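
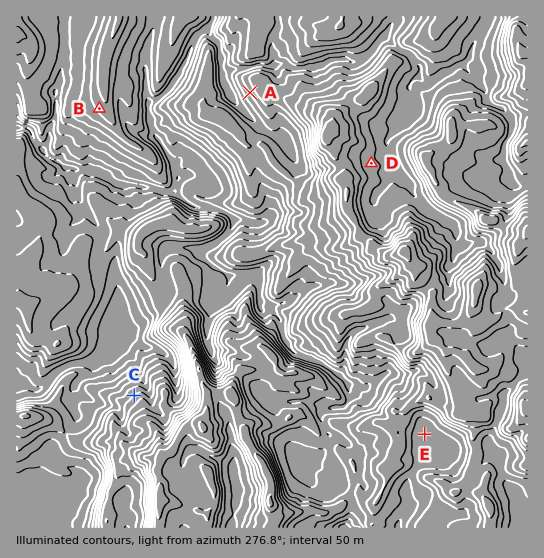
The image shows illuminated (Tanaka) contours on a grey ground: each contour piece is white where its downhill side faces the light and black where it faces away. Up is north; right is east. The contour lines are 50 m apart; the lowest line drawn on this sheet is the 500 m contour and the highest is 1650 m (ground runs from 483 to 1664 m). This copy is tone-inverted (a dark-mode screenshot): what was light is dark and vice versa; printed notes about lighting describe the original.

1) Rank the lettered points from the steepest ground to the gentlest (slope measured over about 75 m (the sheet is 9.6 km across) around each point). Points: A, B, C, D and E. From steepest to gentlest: A C B D E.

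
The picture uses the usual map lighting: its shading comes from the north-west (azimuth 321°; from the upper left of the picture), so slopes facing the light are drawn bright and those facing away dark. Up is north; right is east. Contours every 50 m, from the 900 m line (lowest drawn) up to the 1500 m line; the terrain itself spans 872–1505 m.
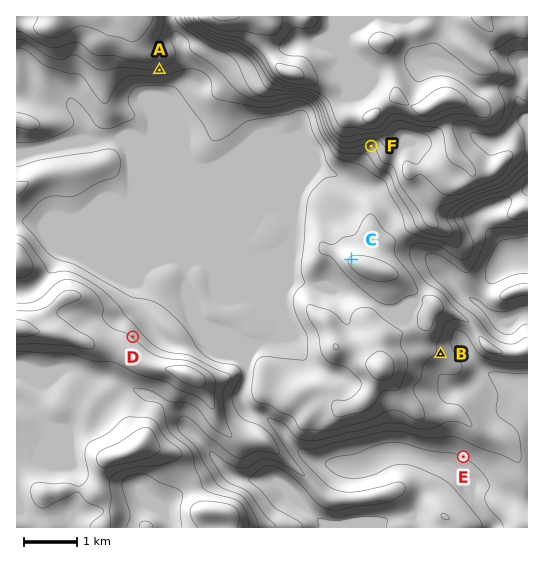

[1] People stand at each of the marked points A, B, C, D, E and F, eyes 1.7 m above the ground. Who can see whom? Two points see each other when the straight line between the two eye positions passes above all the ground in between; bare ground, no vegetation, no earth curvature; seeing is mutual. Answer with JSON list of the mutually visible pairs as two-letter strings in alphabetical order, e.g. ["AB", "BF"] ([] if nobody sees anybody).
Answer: ["AC", "AD", "CD", "CF", "DF"]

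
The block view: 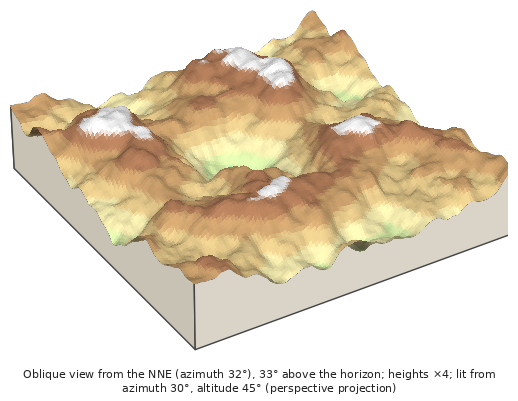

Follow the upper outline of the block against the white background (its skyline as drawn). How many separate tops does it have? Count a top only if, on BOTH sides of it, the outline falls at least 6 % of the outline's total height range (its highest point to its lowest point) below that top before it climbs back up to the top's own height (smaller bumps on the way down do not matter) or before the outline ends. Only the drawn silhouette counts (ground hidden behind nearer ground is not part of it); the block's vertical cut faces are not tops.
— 2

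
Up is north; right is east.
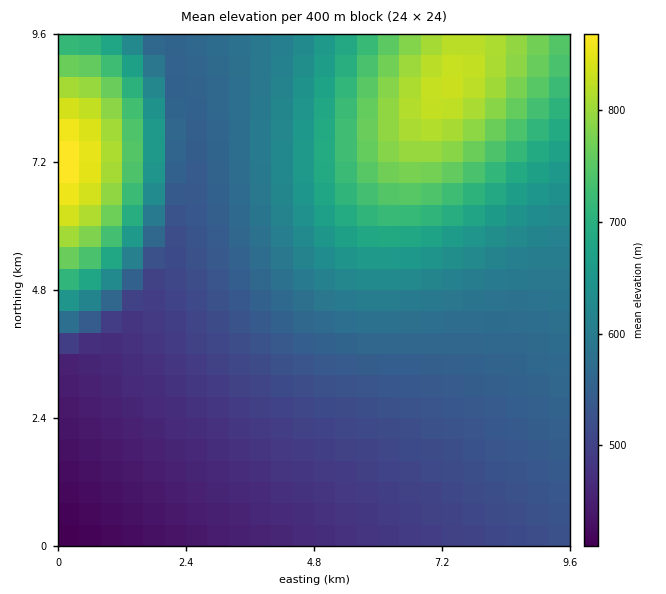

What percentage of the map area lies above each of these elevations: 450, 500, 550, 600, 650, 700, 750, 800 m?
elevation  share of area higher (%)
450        93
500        77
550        56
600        38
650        28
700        21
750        13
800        7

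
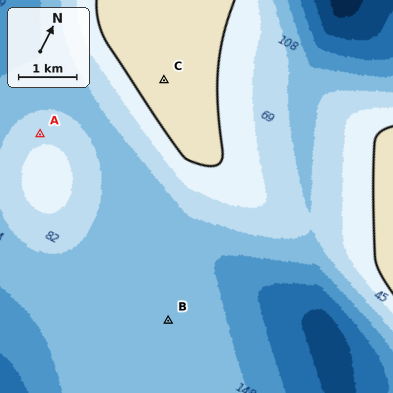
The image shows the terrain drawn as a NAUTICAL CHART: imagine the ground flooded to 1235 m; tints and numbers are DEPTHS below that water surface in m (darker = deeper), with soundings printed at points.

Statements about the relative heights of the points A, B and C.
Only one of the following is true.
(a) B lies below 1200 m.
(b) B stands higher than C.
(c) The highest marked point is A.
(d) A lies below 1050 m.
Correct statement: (a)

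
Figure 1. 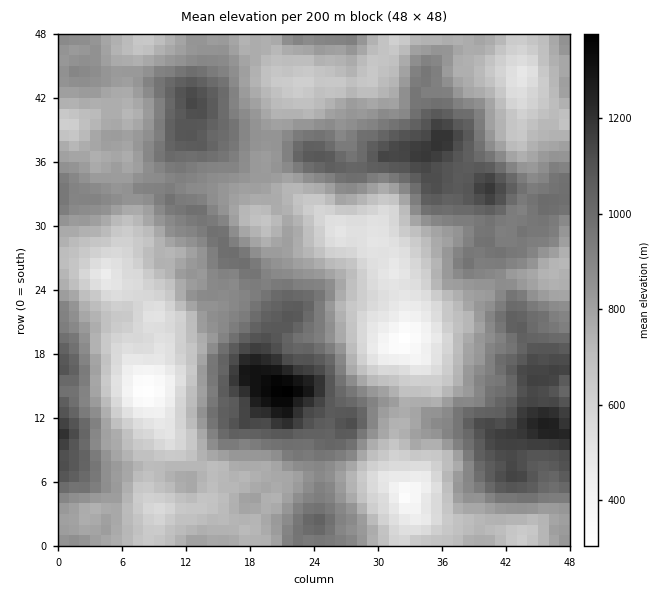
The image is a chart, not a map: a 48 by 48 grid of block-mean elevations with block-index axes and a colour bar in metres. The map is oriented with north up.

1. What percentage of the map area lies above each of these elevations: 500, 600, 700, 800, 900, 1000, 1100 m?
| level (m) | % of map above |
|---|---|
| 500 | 96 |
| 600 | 88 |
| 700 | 75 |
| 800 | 54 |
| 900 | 35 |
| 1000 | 19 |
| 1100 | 8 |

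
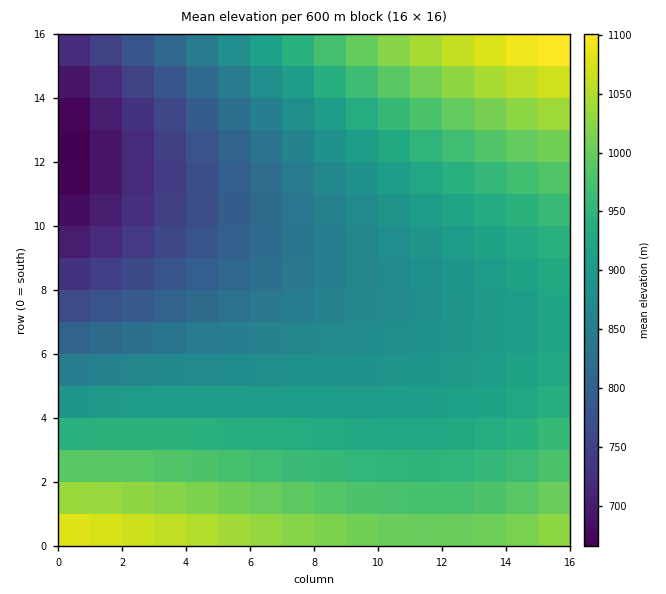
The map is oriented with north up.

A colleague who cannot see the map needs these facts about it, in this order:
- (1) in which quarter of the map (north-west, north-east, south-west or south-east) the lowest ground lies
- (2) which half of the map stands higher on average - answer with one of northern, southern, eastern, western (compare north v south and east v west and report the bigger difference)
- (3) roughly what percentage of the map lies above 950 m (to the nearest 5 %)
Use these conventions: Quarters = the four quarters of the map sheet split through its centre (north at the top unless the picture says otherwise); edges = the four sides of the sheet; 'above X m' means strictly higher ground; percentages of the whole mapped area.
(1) The lowest ground is in the north-west quarter.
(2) On average the eastern half of the map is the higher ground.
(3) Ground above 950 m makes up about 30 % of the sheet.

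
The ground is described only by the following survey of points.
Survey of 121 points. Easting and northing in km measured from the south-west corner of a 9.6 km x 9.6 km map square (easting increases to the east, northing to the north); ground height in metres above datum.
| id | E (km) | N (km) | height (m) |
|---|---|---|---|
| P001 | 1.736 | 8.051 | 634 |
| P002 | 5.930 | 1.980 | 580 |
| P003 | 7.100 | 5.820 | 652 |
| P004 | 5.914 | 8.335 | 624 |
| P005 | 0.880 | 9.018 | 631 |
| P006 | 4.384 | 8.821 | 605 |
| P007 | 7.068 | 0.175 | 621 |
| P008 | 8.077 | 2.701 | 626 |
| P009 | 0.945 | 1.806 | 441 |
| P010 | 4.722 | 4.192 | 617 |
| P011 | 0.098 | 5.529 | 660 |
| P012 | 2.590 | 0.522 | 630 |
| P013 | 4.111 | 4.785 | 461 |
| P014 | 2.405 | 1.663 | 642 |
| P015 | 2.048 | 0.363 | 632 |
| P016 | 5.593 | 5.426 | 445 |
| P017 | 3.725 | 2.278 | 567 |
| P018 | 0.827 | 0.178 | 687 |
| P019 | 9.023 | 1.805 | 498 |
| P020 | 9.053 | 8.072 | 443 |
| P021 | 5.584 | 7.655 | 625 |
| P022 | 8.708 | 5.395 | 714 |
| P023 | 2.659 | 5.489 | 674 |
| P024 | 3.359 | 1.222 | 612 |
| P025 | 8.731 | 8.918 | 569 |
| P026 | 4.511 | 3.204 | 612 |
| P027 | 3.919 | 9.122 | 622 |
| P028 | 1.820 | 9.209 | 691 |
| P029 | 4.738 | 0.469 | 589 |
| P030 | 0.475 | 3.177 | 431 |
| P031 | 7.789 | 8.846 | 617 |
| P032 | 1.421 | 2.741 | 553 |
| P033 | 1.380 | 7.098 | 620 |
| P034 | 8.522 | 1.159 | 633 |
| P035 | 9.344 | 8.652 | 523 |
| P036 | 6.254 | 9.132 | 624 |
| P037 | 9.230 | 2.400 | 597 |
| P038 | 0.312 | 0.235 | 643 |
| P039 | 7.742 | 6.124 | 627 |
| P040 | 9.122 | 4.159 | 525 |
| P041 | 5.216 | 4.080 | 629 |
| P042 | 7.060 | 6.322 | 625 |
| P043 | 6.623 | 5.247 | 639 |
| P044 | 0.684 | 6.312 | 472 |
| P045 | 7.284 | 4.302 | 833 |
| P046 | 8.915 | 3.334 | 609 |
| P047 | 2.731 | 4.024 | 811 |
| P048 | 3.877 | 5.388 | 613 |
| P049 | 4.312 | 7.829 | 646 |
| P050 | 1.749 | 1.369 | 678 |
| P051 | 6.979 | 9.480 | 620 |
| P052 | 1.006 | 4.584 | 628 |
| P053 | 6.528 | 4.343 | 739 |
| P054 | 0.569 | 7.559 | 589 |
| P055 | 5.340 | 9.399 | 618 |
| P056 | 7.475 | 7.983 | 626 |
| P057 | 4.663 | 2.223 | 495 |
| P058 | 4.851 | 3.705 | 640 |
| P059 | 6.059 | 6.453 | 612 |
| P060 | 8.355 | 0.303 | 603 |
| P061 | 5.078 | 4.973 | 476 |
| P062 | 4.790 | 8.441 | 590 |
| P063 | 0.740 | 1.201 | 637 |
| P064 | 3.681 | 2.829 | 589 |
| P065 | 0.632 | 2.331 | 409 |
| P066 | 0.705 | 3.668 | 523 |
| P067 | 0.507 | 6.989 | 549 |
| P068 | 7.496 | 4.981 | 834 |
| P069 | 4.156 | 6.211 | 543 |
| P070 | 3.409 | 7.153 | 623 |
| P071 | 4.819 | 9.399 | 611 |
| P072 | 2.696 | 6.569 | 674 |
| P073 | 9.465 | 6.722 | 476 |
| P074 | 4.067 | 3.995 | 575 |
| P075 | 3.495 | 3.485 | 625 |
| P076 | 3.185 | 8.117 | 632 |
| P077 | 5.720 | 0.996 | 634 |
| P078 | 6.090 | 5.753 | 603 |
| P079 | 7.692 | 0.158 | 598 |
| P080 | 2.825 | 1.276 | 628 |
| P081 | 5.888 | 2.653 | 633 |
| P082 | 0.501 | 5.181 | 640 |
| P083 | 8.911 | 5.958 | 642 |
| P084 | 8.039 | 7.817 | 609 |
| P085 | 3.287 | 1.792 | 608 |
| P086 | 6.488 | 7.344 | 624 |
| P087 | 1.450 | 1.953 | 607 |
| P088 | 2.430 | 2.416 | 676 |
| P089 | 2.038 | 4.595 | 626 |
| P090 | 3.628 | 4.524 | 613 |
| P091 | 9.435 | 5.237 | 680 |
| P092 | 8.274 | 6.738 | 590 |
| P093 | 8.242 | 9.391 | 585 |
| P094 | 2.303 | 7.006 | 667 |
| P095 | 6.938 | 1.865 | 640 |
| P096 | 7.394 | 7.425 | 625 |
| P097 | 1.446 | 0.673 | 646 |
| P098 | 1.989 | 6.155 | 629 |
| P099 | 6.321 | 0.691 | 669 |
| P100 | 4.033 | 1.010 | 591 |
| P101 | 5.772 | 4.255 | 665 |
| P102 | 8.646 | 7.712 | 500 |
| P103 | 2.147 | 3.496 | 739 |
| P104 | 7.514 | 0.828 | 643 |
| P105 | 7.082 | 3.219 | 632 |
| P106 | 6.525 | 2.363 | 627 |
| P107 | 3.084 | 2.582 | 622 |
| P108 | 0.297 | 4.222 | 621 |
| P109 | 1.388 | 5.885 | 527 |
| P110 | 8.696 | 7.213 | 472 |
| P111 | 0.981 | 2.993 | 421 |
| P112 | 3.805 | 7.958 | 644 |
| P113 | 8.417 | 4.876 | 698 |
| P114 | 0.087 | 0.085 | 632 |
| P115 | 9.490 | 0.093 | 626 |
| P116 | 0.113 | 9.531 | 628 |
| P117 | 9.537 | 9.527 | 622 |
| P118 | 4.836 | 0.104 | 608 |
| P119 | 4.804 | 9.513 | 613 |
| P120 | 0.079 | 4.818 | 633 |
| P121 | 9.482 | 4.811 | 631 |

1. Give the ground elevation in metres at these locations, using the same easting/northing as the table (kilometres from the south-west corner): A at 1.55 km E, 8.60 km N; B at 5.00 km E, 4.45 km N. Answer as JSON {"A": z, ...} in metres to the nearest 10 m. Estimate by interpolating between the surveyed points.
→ {"A": 620, "B": 610}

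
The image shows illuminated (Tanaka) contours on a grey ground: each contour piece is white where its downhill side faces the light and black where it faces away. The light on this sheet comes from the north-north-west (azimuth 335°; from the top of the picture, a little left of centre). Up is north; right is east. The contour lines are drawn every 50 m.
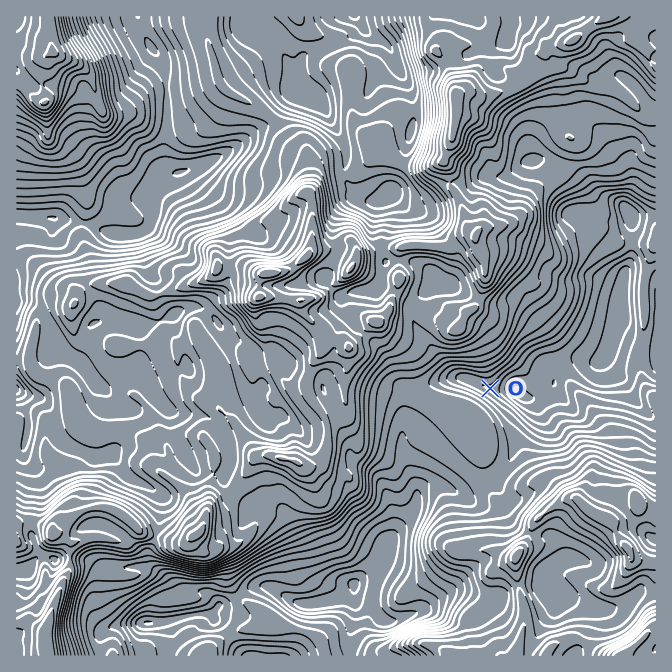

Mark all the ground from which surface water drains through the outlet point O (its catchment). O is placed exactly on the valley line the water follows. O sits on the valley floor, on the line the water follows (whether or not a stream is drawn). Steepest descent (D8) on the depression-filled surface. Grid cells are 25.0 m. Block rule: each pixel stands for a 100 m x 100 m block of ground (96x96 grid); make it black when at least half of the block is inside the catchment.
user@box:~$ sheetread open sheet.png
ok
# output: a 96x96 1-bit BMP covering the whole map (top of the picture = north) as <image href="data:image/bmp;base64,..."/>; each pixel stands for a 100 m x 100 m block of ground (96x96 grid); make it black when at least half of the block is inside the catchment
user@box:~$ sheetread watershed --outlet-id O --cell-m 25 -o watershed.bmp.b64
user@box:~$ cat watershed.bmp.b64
<image width="96" height="96" href="data:image/bmp;base64,Qk2+BAAAAAAAAD4AAAAoAAAAYAAAAGAAAAABAAEAAAAAAIAEAAATCwAAEwsAAAIAAAAAAAAA////AAAAAAAAAAAAAAAAAAAAAAAAAAAAAAAAAAAAAAAAAAAAAAAAAAAAAAAAAAAAAAAAAAAAAAAAAAAAAAAAAAAAAAAAAAAAAAAAAAAAAAAAAAAAAAAAAAAAAAAAAAAAAAAAAAAAAAAAAAAAAAAAAAAAAAAAAAAAAAAAAAAAAAAAAAAAAAAAAAAAAAAAAAAAAAAAAAAAAAAAAAAAAAAAAAAAAAAAAAAAAAAAAAAAAAAAAAAAAAAAAAAAAAAAAAAAAAAAAAAAAAAAAAAAAAAAAAAAAAAAAAAAAAAAAAAAAAAAAAAAAAAAAAAAAAAAAAAAAAAAAAAAAAAAAAAAAAAAAAAAAAAAAAAAAAAAAAAAAAAAAAAAAAAAAAAAAAAAAAAAAAAAAAAAAAAAAAAAAAAAAAAAAAAAAAAAAAAAAAAAAAAAAAAAAAAAAAAAAAAAAAAAAAAAAAAAAAAAAAAAAAAAAAAAAAAAAAAAAAAAAAAAAAAAAAAAAAAAAAAAAAAAAAAAAAAAAAAAAAAAAAAAAAAAAAAAAAAAAAAAAAAAAAAAAAAAAAAAAAAAAAAAAAAAAAAAAAAAAAAAAAAAAAAAAAAAAAAAAAAAAAAAAAAAAHgAAAAAAAAAAAAAA/wAAAAAAAAAAAAAH/4AAAAAAAAAAAB///4AAAAAAAAAAAB///4AAAAAAAAAAAB///4AAAAAAAAAAAA///4AAAAAAAAAAAA///4AAAAAAAAAAAA///4AAAAAAAAAAAA///wAAAAAAAAAAAAf//gAAAAAAAAAAAAP//AAAAAAAAAAAAAH/+AAAAAAAAAAAAAB/+AAAAAAAAAAAAAA//AAAAAAAAAAAAAA//gAAAAAAAAAAAAA//gAAAAAAAAAAAAAf/wAAAAAAAAAAAAAf/wAAAAAAAAAAAAAf/wAAAAAAAAAAAAAf/wAAAAAAAAAAAAAf/wAAAAAAAAAAAAAf/wAAAAAAAAAAAAAf/wAAAAAAAAAAAAAPjgAAAAAAAAAAAAAABgAAAAAAAAAAAAAAAAAAAAAAAAAAAAAAAAAAAAAAAAAAAAAAAAAAAAAAAAAAAAAAAAAAAAAAAAAAAAAAAAAAAAAAAAAAAAAAAAAAAAAAAAAAAAAAAAAAAAAAAAAAAAAAAAAAAAAAAAAAAAAAAAAAAAAAAAAAAAAAAAAAAAAAAAAAAAAAAAAAAAAAAAAAAAAAAAAAAAAAAAAAAAAAAAAAAAAAAAAAAAAAAAAAAAAAAAAAAAAAAAAAAAAAAAAAAAAAAAAAAAAAAAAAAAAAAAAAAAAAAAAAAAAAAAAAAAAAAAAAAAAAAAAAAAAAAAAAAAAAAAAAAAAAAAAAAAAAAAAAAAAAAAAAAAAAAAAAAAAAAAAAAAAAAAAAAAAAAAAAAAAAAAAAAAAAAAAAAAAAAAAAAAAAAAAAAAAAAAAAAAAAAAAAAAAAAAAAAAAAAAAAAAAAAAAAAAAAAAAAAAAAAAAAAAAAAAAAAAAAAAAAAAAAAAAAAAAAAAAAAAAAAAAAAAAAAAAAAAAAAAAAAAAAAAAAAA="/>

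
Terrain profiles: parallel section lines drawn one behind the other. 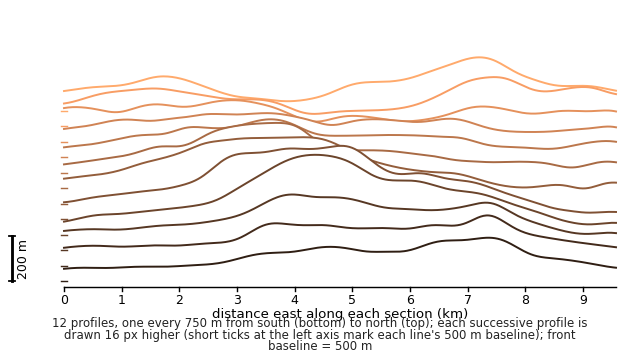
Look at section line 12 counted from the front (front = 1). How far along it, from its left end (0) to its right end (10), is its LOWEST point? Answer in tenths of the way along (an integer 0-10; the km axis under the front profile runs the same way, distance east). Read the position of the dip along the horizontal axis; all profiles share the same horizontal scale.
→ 4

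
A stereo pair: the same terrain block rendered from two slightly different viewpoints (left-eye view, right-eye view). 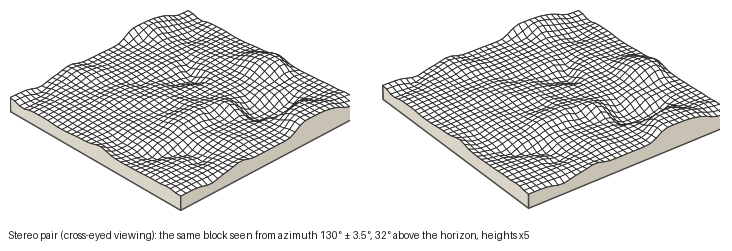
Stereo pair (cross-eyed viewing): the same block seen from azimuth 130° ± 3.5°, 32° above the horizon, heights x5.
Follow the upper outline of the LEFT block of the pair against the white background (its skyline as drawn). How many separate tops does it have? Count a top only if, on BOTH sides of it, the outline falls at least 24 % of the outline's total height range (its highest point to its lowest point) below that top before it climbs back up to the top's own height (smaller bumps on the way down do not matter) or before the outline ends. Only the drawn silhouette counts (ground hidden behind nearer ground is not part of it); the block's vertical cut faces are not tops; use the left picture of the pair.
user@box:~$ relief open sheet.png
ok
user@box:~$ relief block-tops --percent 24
6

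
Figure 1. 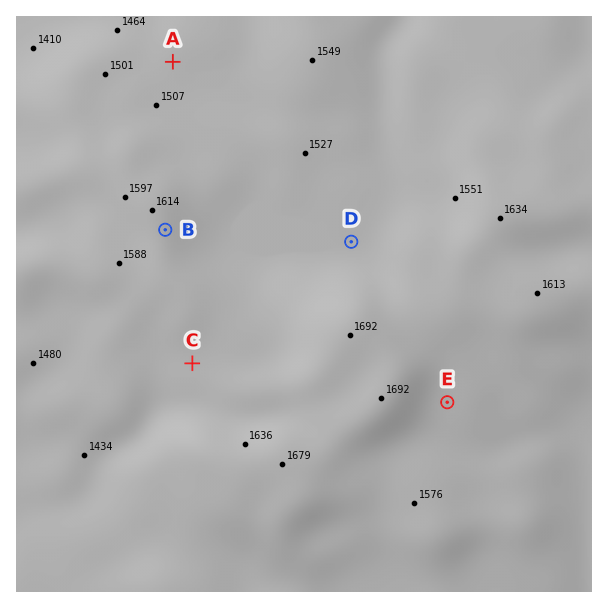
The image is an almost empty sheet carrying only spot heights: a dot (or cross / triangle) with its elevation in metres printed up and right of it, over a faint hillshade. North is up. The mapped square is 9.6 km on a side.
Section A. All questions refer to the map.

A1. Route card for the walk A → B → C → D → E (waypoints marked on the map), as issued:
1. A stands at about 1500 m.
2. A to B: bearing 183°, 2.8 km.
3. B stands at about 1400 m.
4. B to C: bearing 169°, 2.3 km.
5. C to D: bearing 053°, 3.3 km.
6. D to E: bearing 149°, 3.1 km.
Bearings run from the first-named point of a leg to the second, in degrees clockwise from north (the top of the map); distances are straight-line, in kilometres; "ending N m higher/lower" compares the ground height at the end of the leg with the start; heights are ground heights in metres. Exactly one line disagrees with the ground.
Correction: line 3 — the height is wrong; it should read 1600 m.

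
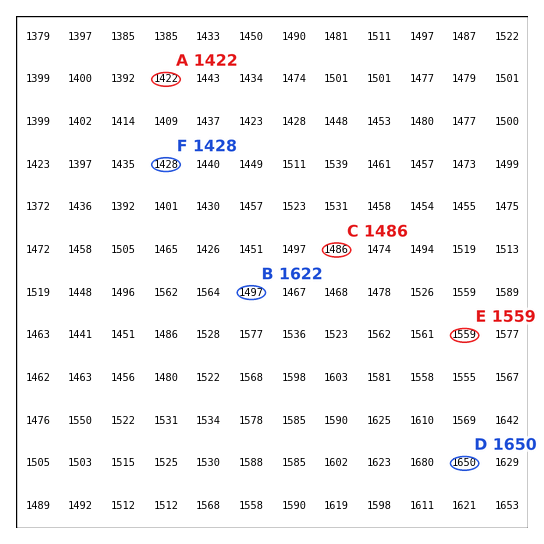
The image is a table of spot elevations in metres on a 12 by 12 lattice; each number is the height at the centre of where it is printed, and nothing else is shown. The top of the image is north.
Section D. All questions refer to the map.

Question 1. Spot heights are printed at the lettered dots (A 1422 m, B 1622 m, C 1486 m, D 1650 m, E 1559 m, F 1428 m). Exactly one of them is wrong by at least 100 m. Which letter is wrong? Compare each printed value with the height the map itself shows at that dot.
B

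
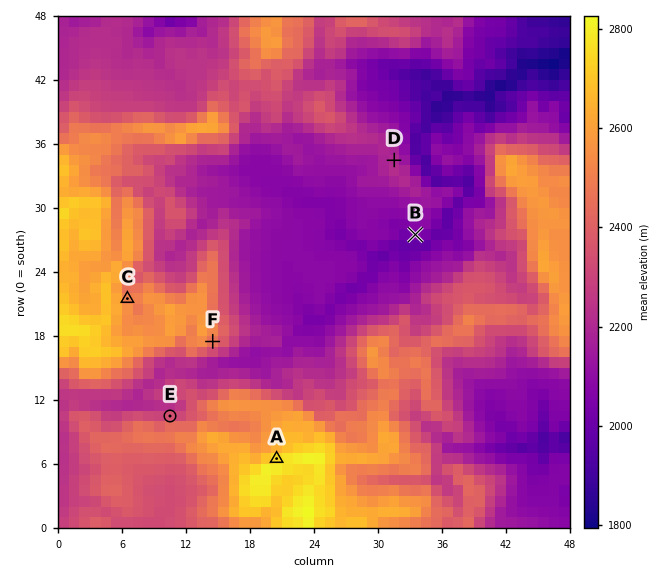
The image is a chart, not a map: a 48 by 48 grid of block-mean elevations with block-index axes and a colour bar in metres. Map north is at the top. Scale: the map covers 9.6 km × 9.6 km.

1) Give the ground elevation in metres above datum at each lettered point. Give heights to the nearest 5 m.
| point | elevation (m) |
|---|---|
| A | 2760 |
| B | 2065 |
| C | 2500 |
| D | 2210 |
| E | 2350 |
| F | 2465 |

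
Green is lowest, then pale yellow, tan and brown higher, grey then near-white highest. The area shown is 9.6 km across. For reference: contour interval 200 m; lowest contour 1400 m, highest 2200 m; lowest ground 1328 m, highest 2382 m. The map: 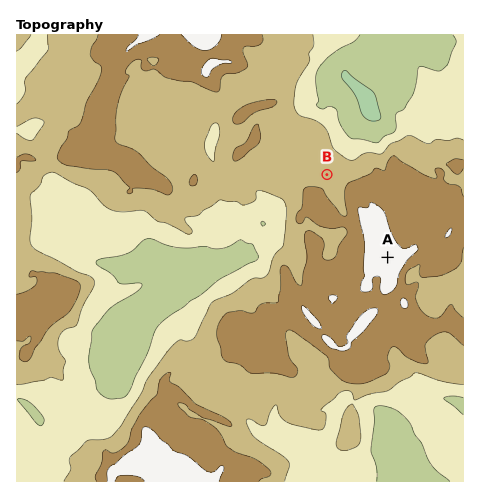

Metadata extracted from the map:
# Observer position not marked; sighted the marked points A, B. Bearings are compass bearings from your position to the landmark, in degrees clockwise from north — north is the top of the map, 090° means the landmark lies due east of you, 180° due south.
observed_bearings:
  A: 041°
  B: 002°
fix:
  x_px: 321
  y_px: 334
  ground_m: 2190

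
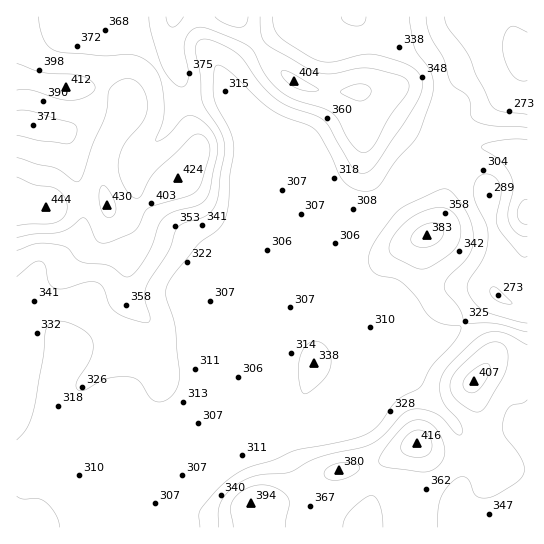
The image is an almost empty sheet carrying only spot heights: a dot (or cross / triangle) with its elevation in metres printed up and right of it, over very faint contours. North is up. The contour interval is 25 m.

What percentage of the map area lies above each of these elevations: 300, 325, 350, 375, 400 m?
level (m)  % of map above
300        95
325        55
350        37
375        20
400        7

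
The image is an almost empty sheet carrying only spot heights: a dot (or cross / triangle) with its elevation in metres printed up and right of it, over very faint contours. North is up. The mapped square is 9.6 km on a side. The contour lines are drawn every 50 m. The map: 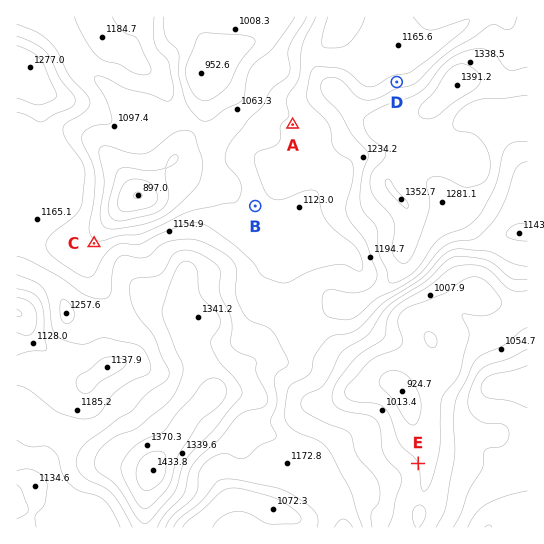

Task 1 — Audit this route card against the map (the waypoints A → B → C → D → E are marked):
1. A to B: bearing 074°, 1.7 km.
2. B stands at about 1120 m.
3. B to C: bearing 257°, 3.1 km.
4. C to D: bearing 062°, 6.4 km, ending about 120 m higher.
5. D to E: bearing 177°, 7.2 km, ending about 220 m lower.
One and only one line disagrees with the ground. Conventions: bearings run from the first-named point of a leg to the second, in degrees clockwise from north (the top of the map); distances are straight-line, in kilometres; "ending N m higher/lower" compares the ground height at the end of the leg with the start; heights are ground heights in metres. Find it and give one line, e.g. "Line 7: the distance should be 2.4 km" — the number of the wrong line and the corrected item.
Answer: Line 1: the bearing should be 205°.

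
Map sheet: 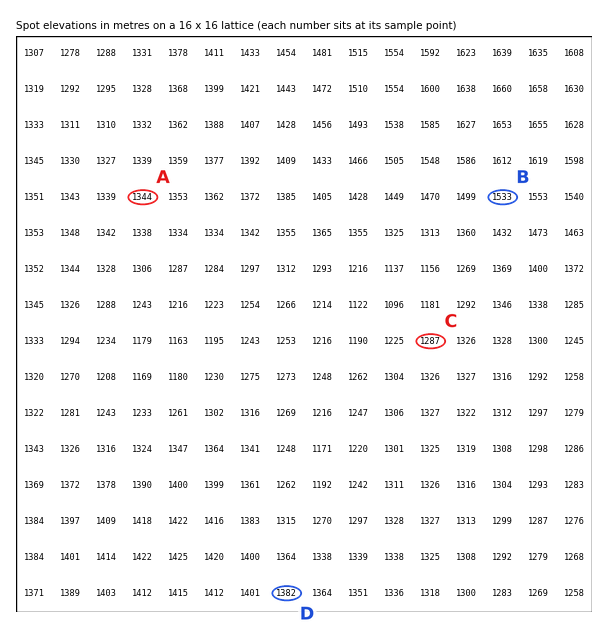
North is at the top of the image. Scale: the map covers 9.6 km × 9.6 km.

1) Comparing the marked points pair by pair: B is above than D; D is above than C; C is below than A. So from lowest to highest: C A D B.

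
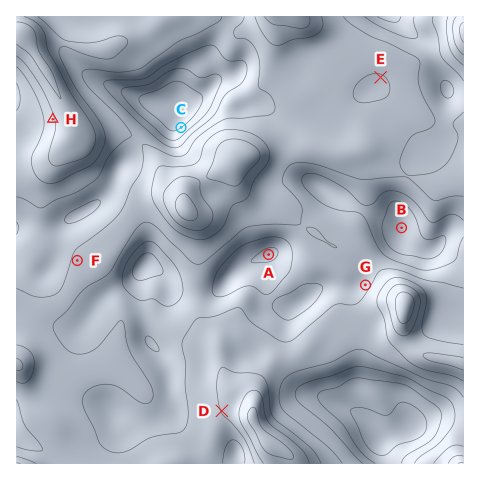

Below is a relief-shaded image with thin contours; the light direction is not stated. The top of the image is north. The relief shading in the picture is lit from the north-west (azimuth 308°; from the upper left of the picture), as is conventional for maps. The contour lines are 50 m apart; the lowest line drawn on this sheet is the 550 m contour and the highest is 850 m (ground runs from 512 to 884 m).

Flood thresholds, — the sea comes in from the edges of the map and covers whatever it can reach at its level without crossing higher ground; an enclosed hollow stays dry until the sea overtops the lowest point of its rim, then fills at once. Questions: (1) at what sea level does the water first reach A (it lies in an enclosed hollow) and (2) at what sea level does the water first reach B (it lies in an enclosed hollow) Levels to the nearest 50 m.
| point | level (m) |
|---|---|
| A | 700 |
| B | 650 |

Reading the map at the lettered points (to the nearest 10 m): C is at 550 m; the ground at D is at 750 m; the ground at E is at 700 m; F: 700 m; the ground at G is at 690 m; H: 790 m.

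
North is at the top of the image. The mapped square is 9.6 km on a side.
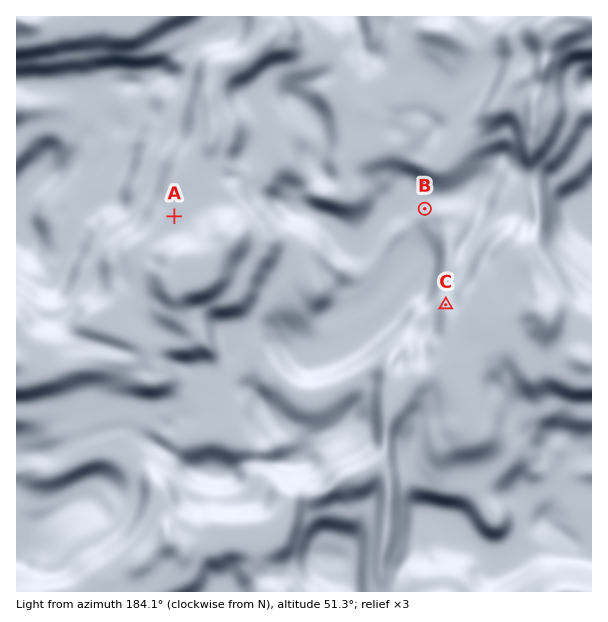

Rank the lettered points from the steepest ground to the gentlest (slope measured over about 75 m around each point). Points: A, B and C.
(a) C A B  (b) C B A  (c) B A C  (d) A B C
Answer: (b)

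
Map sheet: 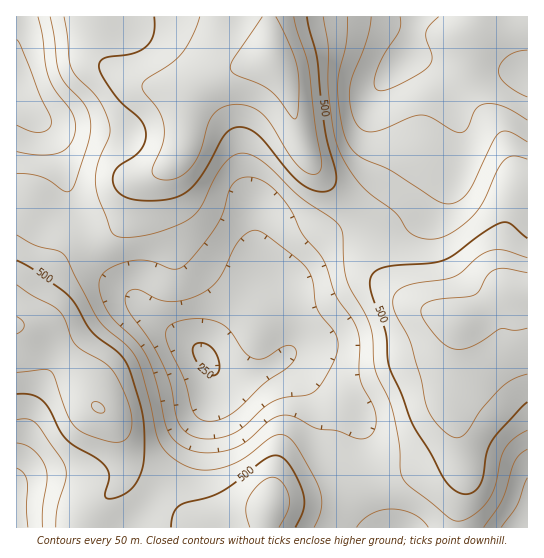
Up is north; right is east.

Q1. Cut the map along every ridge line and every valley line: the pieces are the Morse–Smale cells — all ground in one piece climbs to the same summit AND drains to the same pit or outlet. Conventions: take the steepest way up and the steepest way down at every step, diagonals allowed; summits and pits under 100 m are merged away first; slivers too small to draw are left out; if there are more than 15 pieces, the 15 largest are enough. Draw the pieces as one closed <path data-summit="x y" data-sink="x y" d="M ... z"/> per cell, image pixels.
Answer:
<path data-summit="271 55" data-sink="206 357" d="M269 16l-164 0-2 3 1 35 4 9 10 10 13 8 18 6 34 5 12-2-7 13-3 36-5 15-9 10-29 15-6 6-12 36-14 14-19 8-2 2 2 6 9 16 51 50 42 27 11 10 14 19 9 4 18 0 17-5 16-9 10-10 3-10-3-42-1-15-6-9 6-2 34-34 8-5 16-7 23-4 0-6-4-6-41-34-16-24-8-21-15-57-13-24z"/><path data-summit="17 325" data-sink="206 357" d="M89 244l-16 5-13 10-20 26-17 32-7 6 1 2 14 3 11 5 27 25 10 13 14 32 15 12 11 19 5 20-1 25-10 13-20 17-5 8-2 11 293-1-16-25-6-19-1-28 4-34-1-6-10-10-30-18-32-28-5 0-17 12-20 6-18 0-9-4-19-24-48-32-26-28-10-6-15-16z"/><path data-summit="455 321" data-sink="206 357" d="M369 224l-24 5-16 7-8 5-34 34-6 2 6 9 4 51-2 13-6 8 11 5 25 24 30 18 10 10 1 18-4 22 1 28 6 19 6 13 10 13 78 0 8-54-6-39-4-14-8-15 0-8 12-37-2-39-47-19-26-24-12-24z"/><path data-summit="271 55" data-sink="405 59" d="M527 16l-257 0 1 37 13 24 17 65 14 27 14 15 35 29 5 11 13-1 13-7 32-43 24-24 8-20-7-42-5-13-12-10-12-5 6 0 30 6 51 6 17 4z"/><path data-summit="455 321" data-sink="405 59" d="M429 59l-6 0 16 8 8 7 4 8 8 41-2 12-6 14-24 24-26 37-15 11-17 4 2 24 9 25 21 22 9 7 31 13 12 4 9 0 21-12 20-17 8-2-7-7-3-8 0-24 6-25 9-27 3-5 9-2 0-116-10-3-41-4z"/><path data-summit="271 55" data-sink="17 90" d="M103 16l-87 1 0 80 32 33 9 17 7 20 5 30 14 26 6 21 14-5 17-13 8-13 7-26 7-8 21-10 14-11 8-19 3-36 5-10 0-2-10 1-45-8-20-11-10-10-4-9z"/><path data-summit="455 321" data-sink="526 527" d="M511 288l-8 3-32 25-15 5 3 9 0 31-11 32-1 13 9 19 9 49-8 41 1 13 70-1 0-236z"/><path data-summit="17 325" data-sink="17 527" d="M19 325l-3 1 0 201 69 1 3-11 5-8 20-17 10-13 1-25-3-12-9-21-19-18-14-32-10-13-27-25z"/><path data-summit="17 325" data-sink="17 90" d="M17 97l0 226 6-6 17-32 20-26 13-10 15-6-5-20-14-26-5-30-7-20-9-17z"/><path data-summit="455 321" data-sink="206 357" d="M527 192l-8 1-3 5-9 27-6 25 2 29 7 9 11 3 7-1z"/>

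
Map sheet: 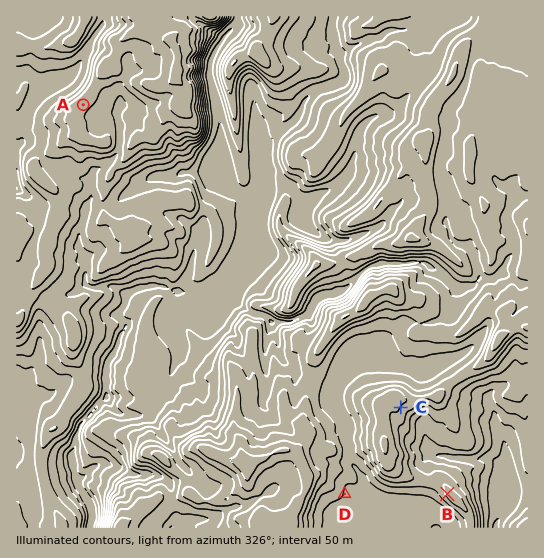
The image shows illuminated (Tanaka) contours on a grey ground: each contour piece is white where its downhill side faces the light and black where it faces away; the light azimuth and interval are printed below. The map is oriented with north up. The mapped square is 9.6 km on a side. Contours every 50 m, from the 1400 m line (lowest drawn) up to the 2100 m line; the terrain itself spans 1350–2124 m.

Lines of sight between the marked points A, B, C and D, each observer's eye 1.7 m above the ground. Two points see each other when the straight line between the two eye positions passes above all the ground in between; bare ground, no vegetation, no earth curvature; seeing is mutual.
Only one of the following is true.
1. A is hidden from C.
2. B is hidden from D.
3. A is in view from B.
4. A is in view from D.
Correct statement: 1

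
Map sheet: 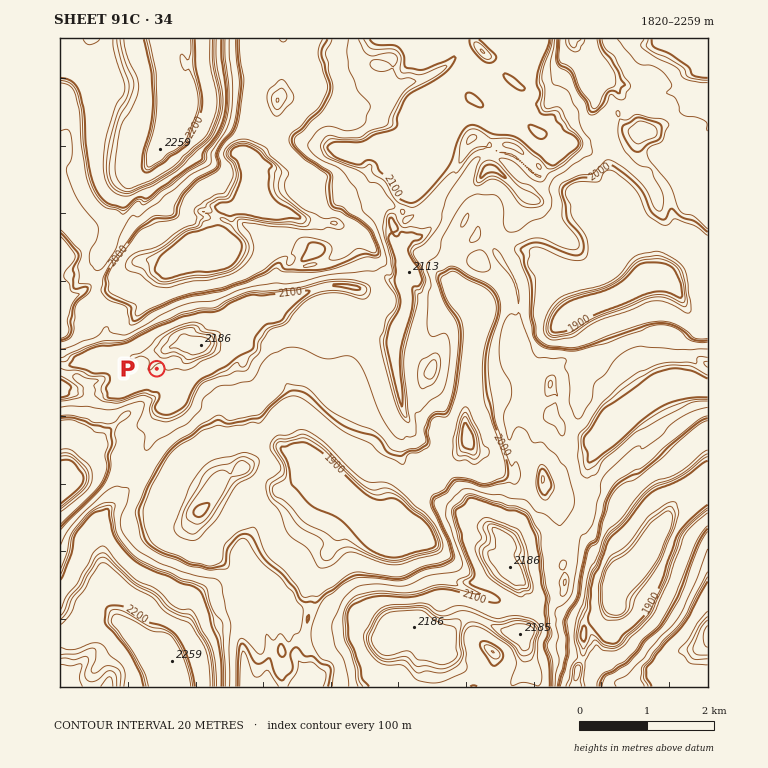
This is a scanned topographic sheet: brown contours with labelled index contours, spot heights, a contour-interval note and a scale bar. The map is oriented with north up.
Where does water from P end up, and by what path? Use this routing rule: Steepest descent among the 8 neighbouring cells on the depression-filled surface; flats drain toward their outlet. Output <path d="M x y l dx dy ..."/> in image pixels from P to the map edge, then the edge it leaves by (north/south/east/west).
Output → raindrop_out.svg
<path d="M157 369l0 8-2 2 0 15-7 7-1 0-4 3-2 0-5 5-1 0-5 4-4 0-52 52-2 0-12 14"/>
exit: west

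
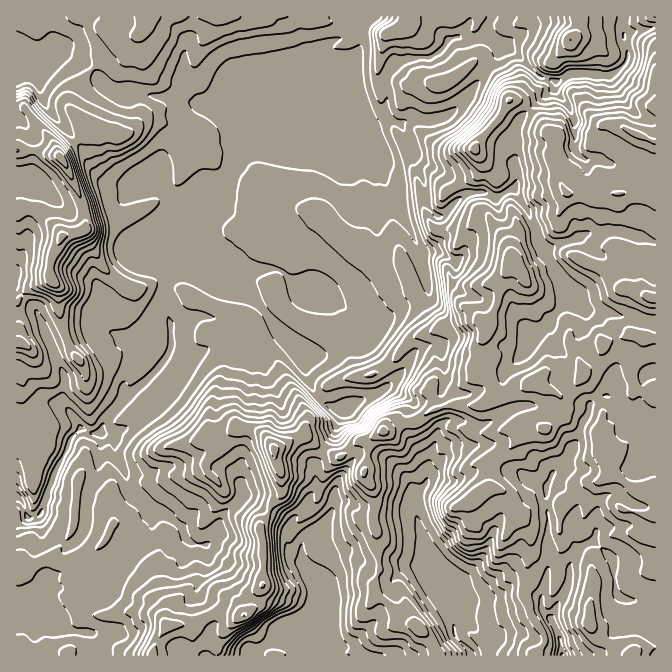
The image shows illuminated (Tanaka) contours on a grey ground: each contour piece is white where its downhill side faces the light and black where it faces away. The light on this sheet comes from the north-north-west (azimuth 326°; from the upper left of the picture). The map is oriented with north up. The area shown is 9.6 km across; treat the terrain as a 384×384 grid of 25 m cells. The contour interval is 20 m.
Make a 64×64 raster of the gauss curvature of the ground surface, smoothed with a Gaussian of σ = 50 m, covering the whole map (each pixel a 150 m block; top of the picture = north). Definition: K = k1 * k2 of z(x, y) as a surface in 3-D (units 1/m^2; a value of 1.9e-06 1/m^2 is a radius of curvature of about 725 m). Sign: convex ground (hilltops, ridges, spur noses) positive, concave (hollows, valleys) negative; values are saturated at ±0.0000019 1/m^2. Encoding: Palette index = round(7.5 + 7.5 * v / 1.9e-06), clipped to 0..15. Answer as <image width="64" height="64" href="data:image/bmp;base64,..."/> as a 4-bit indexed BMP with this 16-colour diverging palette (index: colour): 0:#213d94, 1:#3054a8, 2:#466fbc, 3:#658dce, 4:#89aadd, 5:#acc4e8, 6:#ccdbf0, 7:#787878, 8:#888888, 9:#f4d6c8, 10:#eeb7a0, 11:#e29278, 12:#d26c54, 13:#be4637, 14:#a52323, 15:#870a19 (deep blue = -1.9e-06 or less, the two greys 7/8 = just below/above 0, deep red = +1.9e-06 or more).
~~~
<image width="64" height="64" href="data:image/bmp;base64,Qk12CAAAAAAAAHYAAAAoAAAAQAAAAEAAAAABAAQAAAAAAAAIAAATCwAAEwsAABAAAAAAAAAAlD0hAKhUMAC8b0YAzo1lAN2qiQDoxKwA8NvMAHh4eACIiIgAyNb0AKC37gB4kuIAVGzSADdGvgAjI6UAGQqHAId3iXd3dH54d3i3uXmHd3d3dniWhrk5Z3eKd+dnZ3yViId4eHeJhlmHd1XZZ4iIiHd4iJd0amd3iHdqR3dnd3d4h4d4eJiXaHh3YXNYiIiIZ3eHaOd5iIeId4Vnmnd3eHiIh3eHd4epd3eH7ZuYd4d4l4h4t3d3h3eIjXiqd3d4d4iHh3d3d4eIdmfrZ3VniHiod3Z4d4h3d3ZXWHiIiHd3iHd3iIeHeIiHd3VHZ2d4iHh3d4d3eIh3h4hnh4iId3d3d3eIh4h3h3iHZrtXZniIeHiIeIh3iIeGiHh3iHeHd4h4iHh3d3eHaIeH23h3iIiYd3eIh4h3h3h4h3iHeHeHiHh3iId3d4d5eIc0iHiIh3eHiIiHeHd3d3d4d3d4eYd4d3h3d3d3h3h3h2eah4d3d2eIiHdmiHd3d3h4iIeHiHd3eId3d3d3eId3mJh4h3h3d3d3dYl3l3d4eGhoiHd4d3eIeId3iId4eadYh4d3eIiId3d3yIS4h4iHd3h4iGlHeIh4d4eId4iZeta3eId3eJh3d2Z6poh4dpeXiHh3PaZ3eHiIeHd3h5dZs5l3eHmIeId1eFh3aIh3aHd3d3iDt4h3d3h4iIeGc3dAWGiIeYZoiHbPh3d3eHeYd4ind7ZYd3eIeHeId4d1iXWYaJeGdFiIY6yIiHd4dqeHd4d3nISHd4iIeHd3iLqJhniIWnZ5h3hmd3iIiHeId3eIiIdbmImHeHeHd3eIl4iHiFZpuNmHeHmGZnh3h3d3eZd3h3h5eZd3eHd4d5d3d3jYd3Sk+neHiXmXdniHeIh4Z3iHaHdod3d3d3iHh4iIiFmZiOBVh3eHd3l3eHh4d3d3eIh4eWiId2d5x3d3iJh/p4cic3OId4eHd3h3eHd5iJd3d3iIeJiHh2ioZ5d3hnxyWDZpk3h3eIh3h3d3iImIh3h4d3d2c6d3d3d3mHeBd3WJe1hQ+1eIiHl3iIead0mHd3h3iIZ5d5d3iIeIeYZ3uI2UjOn3ZpeJhmd4iIZ4eHd3d3eHeHd3eHeIiIh4iIaYfoiqZJeHeFZ4iHd3iIh4mIeHd4eHd3eIh3iIiHd4h3iHV4iGhlJld4eYd4h3d4hnd3iIh3aZeId3eId4d3iHd4RYiHZ6ermHaWZ3eHd2eIiIeId4aIl3eId3d3eHeIh1iIhnmoiIjHd5hnd6iIeId3eHd3eIR2d3h4d3d3h4iGaIeIiJd3d3d4iIh3h4d5h4d4iXZ2v3d3d4iHd3d3iHd4iIdohWiHZ3h3eIiHh3h3d3eIqGdpaIh3iId4d3eHd3iIh3iYiIhph3Z3eId4d3iIh4yXd0iHd3eIh4eId4d4h4h3iIiHd3iKZ3h3h4iHe2d5dniGaIh3eHh4iIiHh4h3eId4iIeHiYlol3iHh4h4d4h2d3Z4iHd3d4d3d4iId3d3d3iIh3eHGJmXiHeHeId3d3OpdomId3d3eHh3eId4eIh3d4eHdohKd2eId3d4h3eHeZxQd3iHd3iHiHeHd4eIiIh3d4d3u5t4d4d3d3h3iHijJqy0eIeKd3iHiIiHh4iIiIh4eHeYZXh2eKd3iIiZZ3hp+4eYdnhneHd3d3eHeIiIh3d3d4dGmXd4l3d4hniHmnhGqIdYiHeIeIh3h3d4iId3d3iHe6p4doeHiHh2d3eHd0aIhYmHd3eId4eHeHiIiId3eIdXK3iIuYdXqod4iId3d4lTqIiHeHh3h3d3eIiIiHeIiYeId4iYiYeod4iHd3h6SFSIh3d4eHiHd4d3h4h4d4h2ZYh4d3aXY2h3iHh3iGxM90d3d3iIiId4d3d3h3eIiHf2WIhneWereId3eHiGV5aGV3h3h3d4d3eId3iHiHh3eHtoh2d4R5l3eHd3eWd4lGiHeIh3h3h3d3eIiIiIiHd3Nmephbenhoh3h4h4d4iHl4h4iHh4iHd3d3eId4eHh3dthomJg4h3h4iIh4eHiGSIiIh3d3iHiId3d3d3h4eIiHt2alKIh4mHd4iHd4iIZ5mIiIh4iHeIh3d3d3iHiIiIeHV3i3l4h4d3eHeHiJd4h4iIiId4d3iHeIh3iHeIiHd2eGdoeHd3h3h3d3eGj7Z3d4eIh3d4h3d3iHeId3iIaHd4d3iIeId4h3eIfDOvNHd4d3iIh3h4d3eHeId4iIiJdmn7h3aIdaSXd3h3iCYmeHqYeIiHd3eIeHd4iIiHeIdVaMaId3d5V5iIiHd2Z2eIiJh3d3eId3h4iId3eIeId3eIc2h2e75Gh3iIdmZ3eId4d3d4h3eIeHiHiId4d2d2iJiHd4h5iox6iod8aHiId4h4h3iIh3eHh3d3eId3eId3iIhidwZ4SGeHV4+6eYeHiId3eIiHeHeIeHiId3d4eId3iXv4WXN2eHdqiAh4d4h4h3d3h3eIiId3d3d3eIh3iIeHbcd4lfmHh3dXWHd3eHd4iHh3eIh4eHd4d4d3aXiIiHhWeYd1N3e4d4eId3d3eHiHiHeIh4iHeHh3h3d3iHd4dzZ3E7a4d3aHl3eHh3eIiId3d4iHh3iId4eHdqd2mHiIeHVbxXdntch4d4iId3iIh3iHeIiHd3eHeIiFh4doeIl5l3hkp3eXl3d3iIh3iIiIiId4iHiHeHiHd3mHeIeIZniHiHr4d3hnt4eIiIiHd4h4h4d3d4h3h3d3L6iHd4iIiIeIeHZ3eYU3iHeId4eHiHd3iIh3d3eIiHeLNHd3iHh4eHiIRoh3d4"/>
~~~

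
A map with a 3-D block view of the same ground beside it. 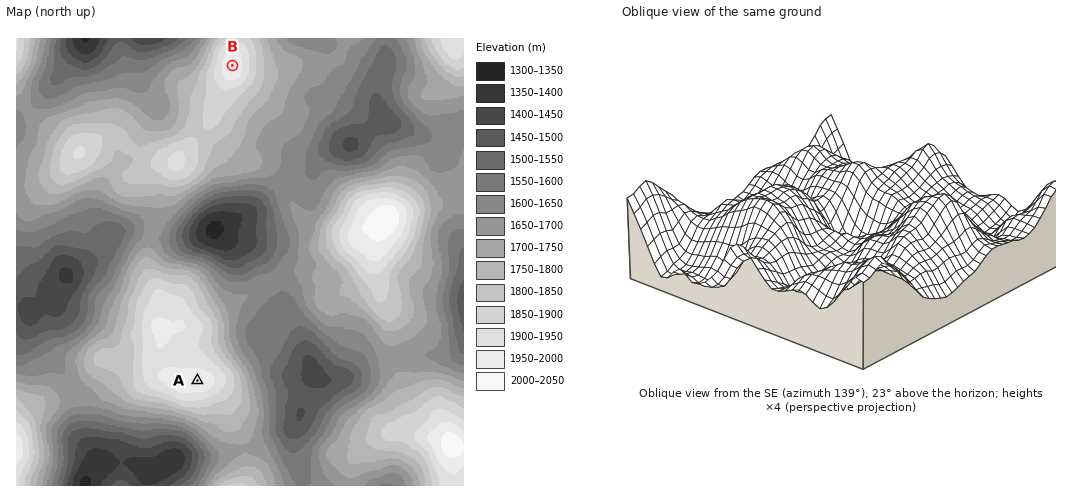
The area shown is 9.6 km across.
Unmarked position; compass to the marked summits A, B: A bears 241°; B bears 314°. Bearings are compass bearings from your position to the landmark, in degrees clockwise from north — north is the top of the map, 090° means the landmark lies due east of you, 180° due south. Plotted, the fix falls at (427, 253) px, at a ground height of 1730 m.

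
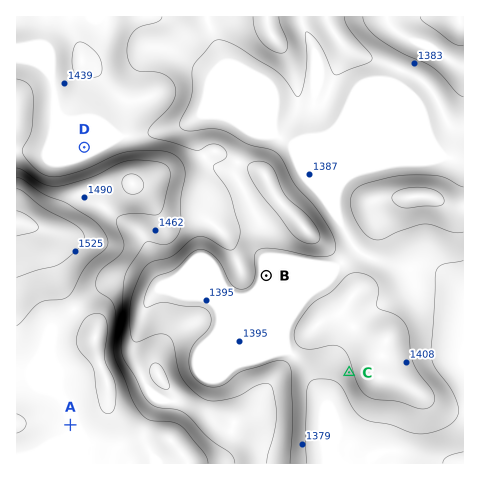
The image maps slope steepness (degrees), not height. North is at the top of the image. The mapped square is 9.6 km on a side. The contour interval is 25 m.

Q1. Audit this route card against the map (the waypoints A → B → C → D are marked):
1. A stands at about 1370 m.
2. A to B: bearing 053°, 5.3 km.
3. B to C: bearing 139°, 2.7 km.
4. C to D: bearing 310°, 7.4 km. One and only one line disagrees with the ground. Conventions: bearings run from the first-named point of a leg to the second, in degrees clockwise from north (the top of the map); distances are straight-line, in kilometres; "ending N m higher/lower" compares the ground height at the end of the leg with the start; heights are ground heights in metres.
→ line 1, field height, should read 1490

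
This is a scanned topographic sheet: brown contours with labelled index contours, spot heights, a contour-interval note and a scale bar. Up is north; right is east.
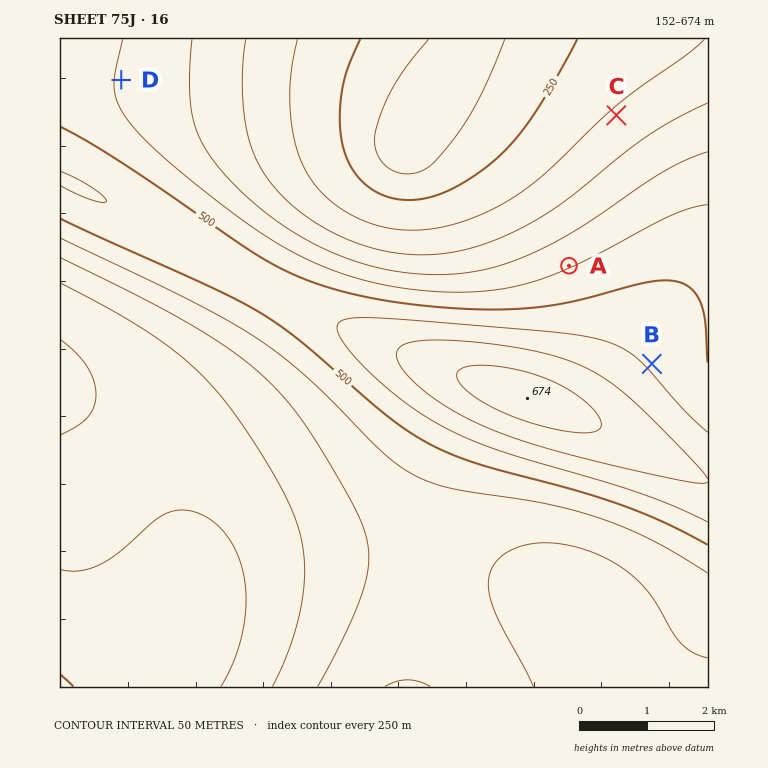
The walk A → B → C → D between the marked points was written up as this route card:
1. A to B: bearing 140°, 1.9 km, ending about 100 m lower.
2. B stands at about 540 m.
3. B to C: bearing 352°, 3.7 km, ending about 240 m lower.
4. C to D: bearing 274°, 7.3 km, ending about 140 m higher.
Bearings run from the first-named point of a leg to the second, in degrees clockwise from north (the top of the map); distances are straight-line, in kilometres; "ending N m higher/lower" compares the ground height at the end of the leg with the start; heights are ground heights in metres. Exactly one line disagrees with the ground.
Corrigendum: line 1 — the sense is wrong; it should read higher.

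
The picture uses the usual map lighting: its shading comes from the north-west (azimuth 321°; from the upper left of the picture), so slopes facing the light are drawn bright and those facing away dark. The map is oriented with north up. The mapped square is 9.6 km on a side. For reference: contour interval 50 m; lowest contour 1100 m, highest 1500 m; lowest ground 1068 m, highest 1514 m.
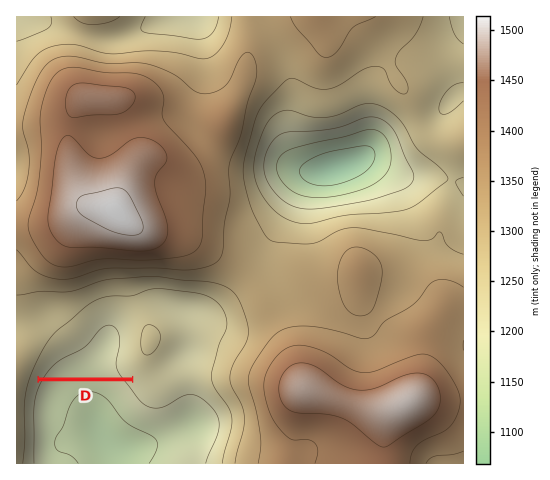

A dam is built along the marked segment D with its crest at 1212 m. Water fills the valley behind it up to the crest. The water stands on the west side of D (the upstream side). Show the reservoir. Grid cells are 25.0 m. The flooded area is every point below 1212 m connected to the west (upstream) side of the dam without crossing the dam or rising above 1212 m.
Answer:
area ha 145.7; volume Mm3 30.31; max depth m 49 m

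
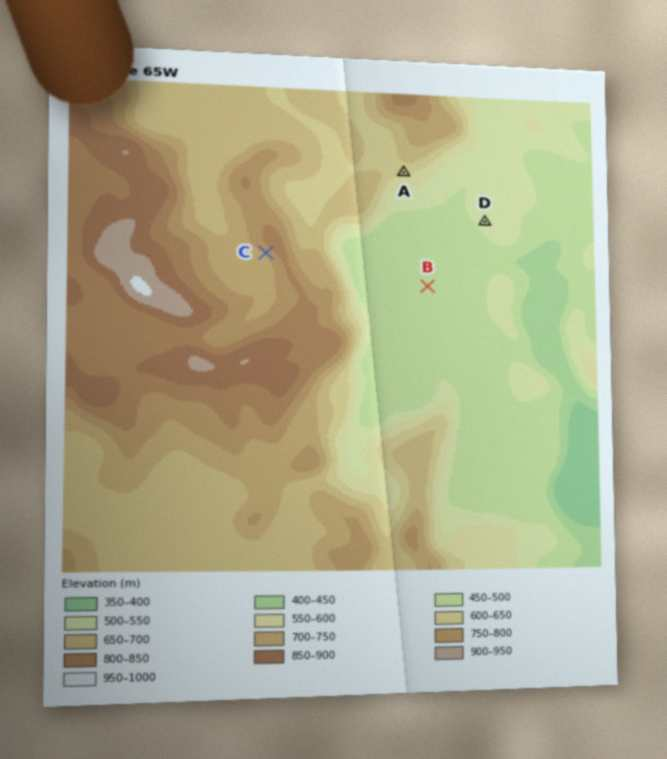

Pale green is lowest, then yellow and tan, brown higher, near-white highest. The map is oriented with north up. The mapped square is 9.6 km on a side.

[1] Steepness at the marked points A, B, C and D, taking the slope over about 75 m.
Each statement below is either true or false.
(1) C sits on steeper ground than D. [true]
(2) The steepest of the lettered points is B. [false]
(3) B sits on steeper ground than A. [false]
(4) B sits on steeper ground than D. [false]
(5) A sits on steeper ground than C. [false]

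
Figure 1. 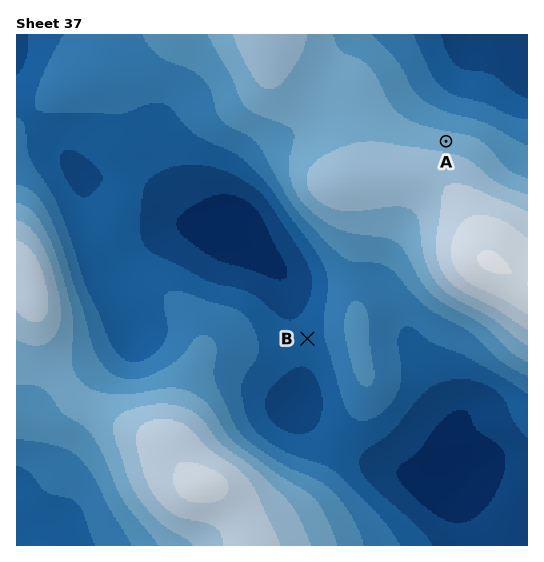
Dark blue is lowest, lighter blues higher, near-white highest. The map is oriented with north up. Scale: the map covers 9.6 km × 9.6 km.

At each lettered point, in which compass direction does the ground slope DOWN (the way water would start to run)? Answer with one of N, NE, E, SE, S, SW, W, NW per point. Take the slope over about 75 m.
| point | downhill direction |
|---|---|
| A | N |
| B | W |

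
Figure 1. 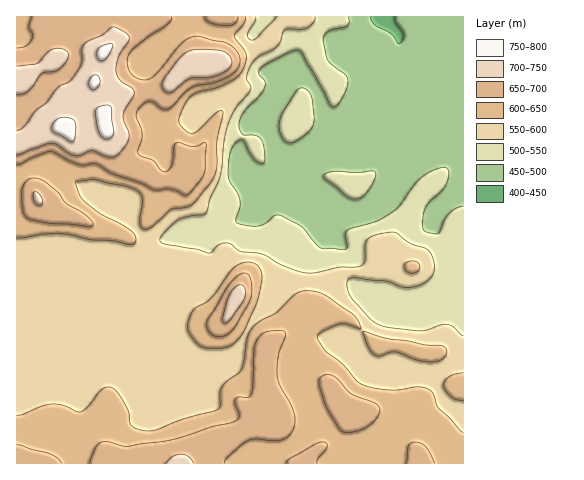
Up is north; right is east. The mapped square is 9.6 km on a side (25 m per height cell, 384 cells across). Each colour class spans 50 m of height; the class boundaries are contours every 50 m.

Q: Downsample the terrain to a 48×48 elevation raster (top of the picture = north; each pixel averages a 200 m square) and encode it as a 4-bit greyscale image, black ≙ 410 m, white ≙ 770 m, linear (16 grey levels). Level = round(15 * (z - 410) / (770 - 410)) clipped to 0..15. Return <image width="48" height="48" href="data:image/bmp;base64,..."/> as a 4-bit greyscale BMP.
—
<image width="48" height="48" href="data:image/bmp;base64,Qk32BAAAAAAAAHYAAAAoAAAAMAAAADAAAAABAAQAAAAAAIAEAAATCwAAEwsAABAAAAAAAAAAAAAAABEREQAiIiIAMzMzAERERABVVVUAZmZmAHd3dwCIiIgAmZmZAKqqqgC7u7sAzMzMAN3d3QDu7u4A////AKqqqZqru7vMzMy6qZmZmrqqqqqqqqqqmaqqqZmruqu7zMu7upmZmaqqqqqqqqqpmKqqmZmqqZmqqru7u6qqqZmqqqqqqqqpmJqqmZmZmYiImaqru7u7upmaqqqqqqmZiJmZmYmZmId3iImaqqu8y5iZq7qqmZmYiIiZmIiZmId3d3iImqu8ypiau7uqmZiIiHd4h3iJiHd2Znd4mqq8upiau7qpmZiIiHd3d2eIiHdmZmZ3mqq8qYmruqmYiIiIiHdmZmZ4h3ZmZmZ3iZq7qZmrqYiIiIiIiHZmZmZnd2ZmZmZneJq7mJmqmId3d3d4iGZmZmZmZmZmZnd3d4q7mJmZiHeIh3iId2ZmZmZmZmZmd3d3d4rLmIiIh3iIiIiIh2ZmZmZmZmZmd3iIiIq7qYiIh4iIiIiIh2ZmZmZmZmZnd4iamIm7qYiIh4iIiHd3dmZmZmZmZmZnd4mruoiaqpiIiIh2ZmZmZmZmZmZmZmZnd4mry5iImZmZiIdVRERVVWZmZmZmZmZmZ3iazKh4iZmZiHVERERERGZmZmZmZmZmZneJzcl3iImYh1RERERERGZmZmZmZmZ3dmZ4rcmHeIiIdlVVVVVERGZmZmZmZmZ3d2Znm7mHd3d3ZmZmZ3ZURGZmZmZmZmd4iHZmeamHdmZmZmZneIdlRHdmZmZmZmd4h3dmeIh2ZVVVVVZ3eIhlRHdmZmZmZ3d3d2ZmdmZlVVRERFZ4h3dlRHd3Z3d3eId2ZlVWZlVVVVRDNFZ3d2VURYiIiImZmYd2VVVVVVREREQzNFVmZlRERZmZqqqpmIiHZVVVREREREMzM0RFVlQ0Raq7u7qYiIiYdmZlVDM0QzMzMzM0VVQ0RKvMuqmIiIiZiIdlVDMzMzMzMzMzNFQzRKzLqYiIiIiZmZhlVDMzMzMzNEMyNEREM6vLqYiIiImqqqmGRDMzMzMzRFQyI0VUM5qpiIiImau6u7qXQzMzMzM0RERDIjREQ5mYiJmavMu6q8uoQzMzMzM0RERDMiNEQ7qYmru7zLqqq8uoUzRDMzMzMzMzMiIzM8y6vNzN3Lqqq7qoUzRDMzMzMyMzMiIjM93c3u3e7bqZqpqoVERDRDMyIiIzMiIiM83e7+3u7bqZmYiYZEQzREQzMiIjIiIiIsze7+7v7LqZmHeIdDMzRVQzMyIiIiIzMszN7u7u7LqamHd4dUMzRFQzMyIiIiMzM8zM3d7u7bqqqXd3dlQzNEQ0QyIiIiMzM8zMzN7u3cu7y5d3d2VDNEREQzIiIiMzM9zMzN7u3Mu83LqZd2VDM0RERDIiIiIzM93MzM7u26qr3czMqGVDMzNERDMiIiIiM8zMzM3uy6maze7t24VDMzRERDMiIiIiI7vN3M3u25mZrN3d24ZUQ0REMzMyIiIjM6q8zMzu7KmZmszMuodmVEREMzMzIiMzM6qru7zN7bqpmaqqmGZnZVVDMzMzIiMzMqqqqqq8zLuqmZmZmHZmZmVURDMiEjMzIqqqqqqry6q7qZqquoZWZ3ZVRDMREjMzIg=="/>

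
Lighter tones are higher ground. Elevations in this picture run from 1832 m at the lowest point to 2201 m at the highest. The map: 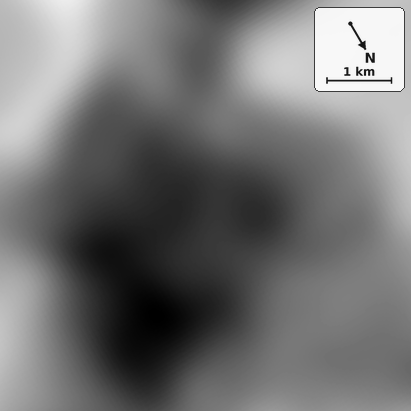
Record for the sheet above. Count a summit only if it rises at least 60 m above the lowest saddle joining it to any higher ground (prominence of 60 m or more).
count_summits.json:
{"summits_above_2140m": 1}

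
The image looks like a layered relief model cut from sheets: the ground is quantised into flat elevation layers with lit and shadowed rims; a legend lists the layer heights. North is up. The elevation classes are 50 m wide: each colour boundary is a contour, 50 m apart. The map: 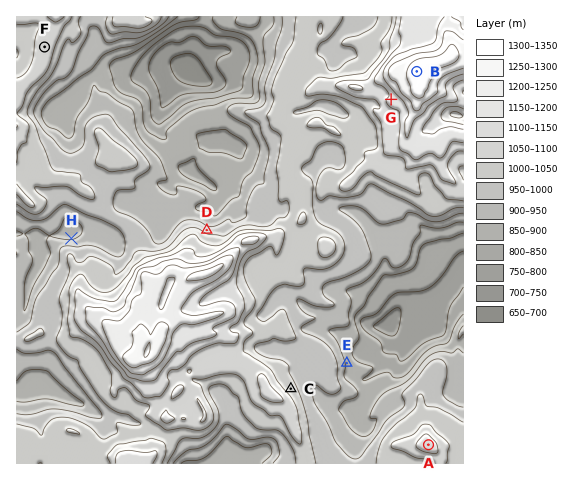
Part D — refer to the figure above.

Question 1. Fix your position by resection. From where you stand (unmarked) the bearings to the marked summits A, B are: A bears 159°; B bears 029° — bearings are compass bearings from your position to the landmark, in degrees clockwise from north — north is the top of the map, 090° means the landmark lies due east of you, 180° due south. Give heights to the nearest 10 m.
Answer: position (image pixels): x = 339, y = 212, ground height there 950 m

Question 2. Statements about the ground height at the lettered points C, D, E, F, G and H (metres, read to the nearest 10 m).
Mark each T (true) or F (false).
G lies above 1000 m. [T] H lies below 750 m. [F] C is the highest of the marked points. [F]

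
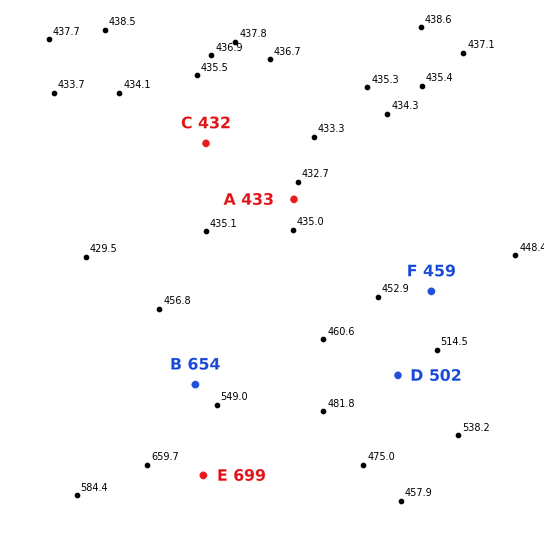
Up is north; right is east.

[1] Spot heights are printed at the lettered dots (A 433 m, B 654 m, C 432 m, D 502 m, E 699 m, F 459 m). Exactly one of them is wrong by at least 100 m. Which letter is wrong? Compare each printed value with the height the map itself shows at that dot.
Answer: B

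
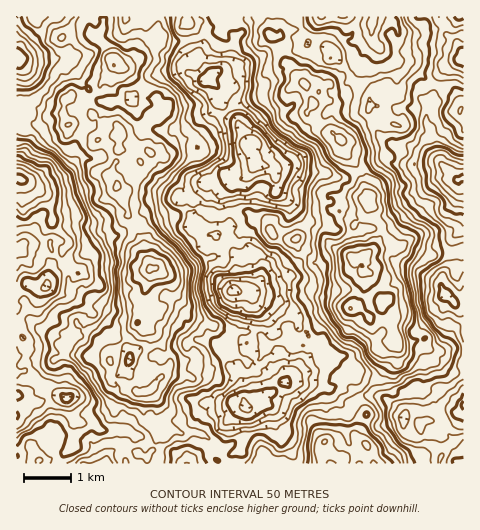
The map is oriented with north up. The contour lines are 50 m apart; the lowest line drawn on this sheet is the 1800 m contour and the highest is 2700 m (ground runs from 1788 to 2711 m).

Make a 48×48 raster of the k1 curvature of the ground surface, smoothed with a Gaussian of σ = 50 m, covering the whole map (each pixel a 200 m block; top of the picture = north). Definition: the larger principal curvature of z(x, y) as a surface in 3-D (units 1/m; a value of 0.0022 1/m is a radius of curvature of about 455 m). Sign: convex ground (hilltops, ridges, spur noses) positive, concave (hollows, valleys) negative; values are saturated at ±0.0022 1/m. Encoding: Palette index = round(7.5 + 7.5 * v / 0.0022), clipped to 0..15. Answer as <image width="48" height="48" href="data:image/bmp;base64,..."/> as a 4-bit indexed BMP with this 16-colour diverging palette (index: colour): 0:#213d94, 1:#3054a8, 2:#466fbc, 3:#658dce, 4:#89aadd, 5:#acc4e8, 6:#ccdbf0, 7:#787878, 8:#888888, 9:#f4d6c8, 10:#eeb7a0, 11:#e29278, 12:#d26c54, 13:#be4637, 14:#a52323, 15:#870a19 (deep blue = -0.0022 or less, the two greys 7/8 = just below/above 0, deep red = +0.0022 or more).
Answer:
<image width="48" height="48" href="data:image/bmp;base64,Qk32BAAAAAAAAHYAAAAoAAAAMAAAADAAAAABAAQAAAAAAIAEAAATCwAAEwsAABAAAAAAAAAAlD0hAKhUMAC8b0YAzo1lAN2qiQDoxKwA8NvMAHh4eACIiIgAyNb0AKC37gB4kuIAVGzSADdGvgAjI6UAGQqHAKz9qLyfpqy7qannu47ayYr7/6r8y4um7b65qFmc7f3caGm++Gz7e7r+m4/pvNzdzN6nyZy7m3e828nuz83oVnr/uP/KpmuYiZzuyqqXt4fbz+/5eevLl33rvd5qlp9a2lm9yod8upyompi8aXe6vM+ols+chs/cxqp9rN3K94x7zIm5t1aYec6opp/7ZMidZdd9k5mNt6u/yJepdltonJyovN6qqJqbmlm8dUaczv/tdnmol2mHyYm3ic2H2928iZq5u7i+zLnPut7N7LicdmmajJ/qyVt3uMqbt4m9yYu+7OzMy8y6hnmq7Hfb+JmbvnnPt43M+I+Y+YudZ9uZd6m5jmi5777ttqme///N+G92/OvKu9rqu4rHh5ztr7a72Zl47LrL3XnMx3ymj1n7n6m8mWv775r/7Uedqmf7bKzNpoeonJr5vsiXzZva/p/5upzarMysqv7ZnLq////L3Xq3nrzJ+2+nrc6rjPlcuvvdiN3+ypmovHi6zM24zdyZyouM2ayLedqPyOyZeISInHmr7/u8zNhXqNyKyIu6ueqqvOp4Z7eJa7nM3sjc7JdoicmDm7ymjr2nnseIJKSIm6qLmLur7amnf2a0f7m2jtrZ36hodomKnKlpybq5zYiFv5y4r0WavM3u69yozsp4xpmazczMq3iF7565ysmYeuvuu77d67yIuZ62rbu6qovLrOuMyu5Wu73KuYe+t5mZium57+/Yrrr/7PzPtquK6szLqpdovJat39i/y7v7v9l5nLys2arNl6zah3t2m8vf//ntXJfNmv/ph6vFm62by8vXh0eomKvvmbipfceuyqzNy5v5iae4ndq5v5nuzL3v1qybyrzbqoemmnjMq3naj7vJqt7s7fy5qWusxp/8d4rZm6iXi5v+zqmoRpx3mou1mIvLvO/rh5neqYh3aJmZ7smJaeaLiGvqjczrmq/cnKmZdlWIeJy9+cyaq4WLeJrYeYrYiLz92buHZ0e2ma38yI67qHmmeqaLeGzFu895uHuomqq2jq2F6Z277d/a7pmZl1nMztt1yot1mpq6z7q3y4v83ar+yXmZmIec3qypramFjLq93Yv8q6usnJrMmDN7irqO7+h3irrd7P25n7qqvZWped2smrh6uc3/+8mKnsqsfrzIv+et7Kubm6acpXqszby9qavN/+h5q4Wt65zqq5rdy3iL+GmK3O6JqHacnLqc79ubzKyWiVmM++3Hv+3a2I/Kuod8m7l3vd2439rJ2Evd7LvIerzM6o3JrKia7Il5vIeqrMvL6K/buWaJxmunz+3NuKt2zIbt3HZ8qJqcrMpql4iIuXvoney92auorX3Iq2d7yYjL/+qah62Xl3javbuau8q7rLu1tzaKqlh//c7Mpmm6iIqK3YnTXafMu6urlXiK2Yme6Lqtuaeuy928umjHbon+mKmZmIvO/azdh6qv7/+b2b3vyIaorKz4vJmZqKrcza2+mJm/tIy72lzszMzHinz2v9zLya7pa+6/xYmftim8uuu7yo37raz7+0y4zg=="/>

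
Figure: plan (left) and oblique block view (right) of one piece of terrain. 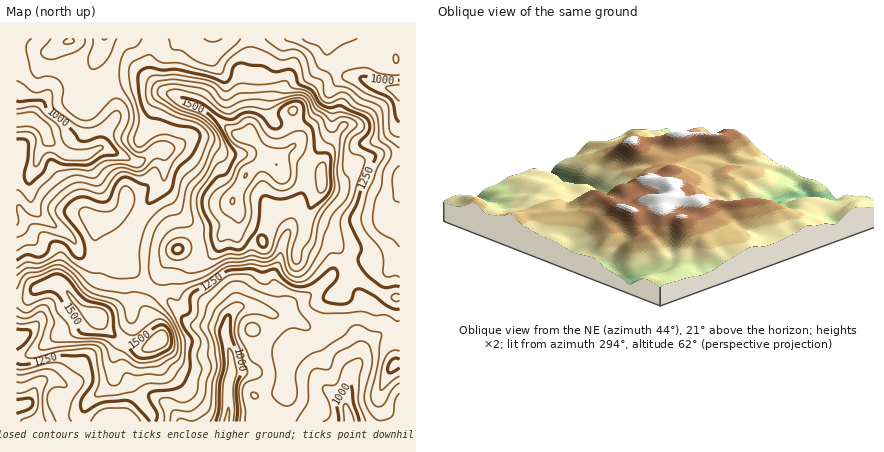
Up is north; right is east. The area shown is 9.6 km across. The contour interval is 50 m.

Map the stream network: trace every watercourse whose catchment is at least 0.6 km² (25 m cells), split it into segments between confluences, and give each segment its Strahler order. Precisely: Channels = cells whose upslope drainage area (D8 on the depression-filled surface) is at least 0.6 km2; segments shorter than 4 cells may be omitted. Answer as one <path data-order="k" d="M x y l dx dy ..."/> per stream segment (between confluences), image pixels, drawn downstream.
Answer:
<path data-order="1" d="M116 422l2 0"/><path data-order="2" d="M346 408l4 14"/><path data-order="1" d="M150 394l4 4 10 4 14 14 2 4 2 2"/><path data-order="1" d="M328 392l10 6 8 10"/><path data-order="1" d="M64 384l-8-4-12 0-10 10-2 8-6 6-10 2"/><path data-order="2" d="M358 362l-6 6-2 8 0 10-4 12 0 10"/><path data-order="2" d="M362 354l0 2-4 6"/><path data-order="1" d="M362 350l0 4"/><path data-order="1" d="M358 346l0 16"/><path data-order="2" d="M24 336l-4 2-4 0"/><path data-order="1" d="M28 332l-4 4"/><path data-order="1" d="M362 330l0 24"/><path data-order="3" d="M226 328l0 10 2 4 2 12 0 4 2 2 0 14-4 8 0 30 0 2-2 8"/><path data-order="3" d="M226 322l0 6"/><path data-order="1" d="M38 322l-14 14"/><path data-order="1" d="M296 320l-6-4-14 0-4-2"/><path data-order="1" d="M220 316l6 6"/><path data-order="3" d="M230 314l-4 8"/><path data-order="2" d="M272 314l-6-4"/><path data-order="3" d="M266 310l-8-2-20-2-8 8"/><path data-order="2" d="M234 310l-4 4"/><path data-order="1" d="M174 306l18 18 30 0 4 4"/><path data-order="1" d="M132 300l0-26-4-4 2-4"/><path data-order="1" d="M232 292l2 2 0 16"/><path data-order="1" d="M242 284l-2 4 0 16-6 6"/><path data-order="1" d="M330 276l-18 18-16 6-12 14-12 0"/><path data-order="1" d="M128 270l2-4"/><path data-order="2" d="M130 266l0-20 6-26"/><path data-order="1" d="M400 256l0-22"/><path data-order="1" d="M78 252l-4-10-10-10-2-2-18-12-12-12 0-8-2 0 0-8 0-2 0-12 6-12 2-10 8-10 2-6"/><path data-order="2" d="M286 234l-4 10-2 14-6 14 2 32-6 6-4 0"/><path data-order="1" d="M16 226l0-6"/><path data-order="1" d="M132 224l4-4"/><path data-order="1" d="M378 224l4-6 2-4 4-8 12-12"/><path data-order="2" d="M136 220l10-14 10-12 6-8"/><path data-order="1" d="M186 216l-24-22 0-8"/><path data-order="1" d="M268 206l4 6 14 16 0 6"/><path data-order="1" d="M392 202l8-8"/><path data-order="2" d="M400 194l0-8"/><path data-order="2" d="M162 186l2-4 0-30-2 0"/><path data-order="1" d="M304 186l0 6-8 12-4 20-6 10"/><path data-order="1" d="M400 182l0 4"/><path data-order="1" d="M96 178l-6-8-2-12-2-2-4 0"/><path data-order="3" d="M82 156l-14-2-4-2-8-8-8-6"/><path data-order="3" d="M162 152l-8 0-10 8-4 2-6 0-6-4-14-6-4-2-10-2"/><path data-order="3" d="M100 148l-10 6-8 2"/><path data-order="1" d="M362 144l8 0 10-4 10-8 8-8 0-6 2 0 0-26"/><path data-order="1" d="M212 142l-26 0-6 4-12 2-4 4"/><path data-order="3" d="M48 138l-4-8-6-8-8-2"/><path data-order="1" d="M330 124l0-4 2 0 0-30"/><path data-order="3" d="M30 120l-14 0"/><path data-order="1" d="M272 118l-2-4 0-40 4-6 4-6 4-18 6-6 28 0"/><path data-order="1" d="M114 118l-2 4-6 6-2 4 0 12-4 4"/><path data-order="1" d="M46 96l-8 10-4 10-4 4"/><path data-order="2" d="M332 90l12-12 16 0 12 6 28 6 0 2"/><path data-order="1" d="M224 78l-8-10-4-6 0-4 0-20"/><path data-order="1" d="M94 62l8-12 2-6 0-6"/><path data-order="1" d="M326 58l2-20 2 0"/><path data-order="1" d="M208 42l0-4"/><path data-order="1" d="M178 42l0-4 30 0"/><path data-order="2" d="M208 38l4 0"/><path data-order="1" d="M222 38l-8 0"/>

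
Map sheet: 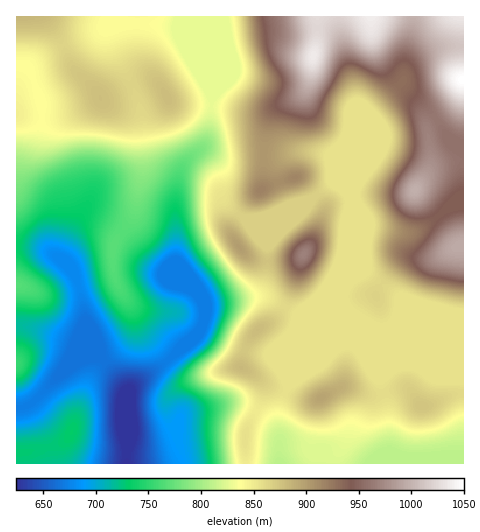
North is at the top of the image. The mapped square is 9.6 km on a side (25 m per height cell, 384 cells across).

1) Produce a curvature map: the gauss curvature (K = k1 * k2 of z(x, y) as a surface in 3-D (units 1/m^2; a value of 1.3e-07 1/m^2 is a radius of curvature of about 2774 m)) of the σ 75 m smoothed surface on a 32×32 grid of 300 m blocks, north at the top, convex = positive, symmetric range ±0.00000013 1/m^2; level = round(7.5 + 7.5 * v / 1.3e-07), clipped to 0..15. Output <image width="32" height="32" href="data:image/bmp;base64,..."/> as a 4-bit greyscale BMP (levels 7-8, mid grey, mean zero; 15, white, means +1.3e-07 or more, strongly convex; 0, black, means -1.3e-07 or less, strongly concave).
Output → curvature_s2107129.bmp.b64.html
<image width="32" height="32" href="data:image/bmp;base64,Qk12AgAAAAAAAHYAAAAoAAAAIAAAACAAAAABAAQAAAAAAAACAAATCwAAEwsAABAAAAAAAAAAAAAAABEREQAiIiIAMzMzAERERABVVVUAZmZmAHd3dwCIiIgAmZmZAKqqqgC7u7sAzMzMAN3d3QDu7u4A////AIh3d3ZniHiHh3eId4iHd4h3eIh3h3d3epiId4d4h3d4d3iYiId3d2uXmGZnd4d3eIh4qIh4eJh3ZneJeIh3qYhXeIeIaKe4iDZ1jYdnd4h2ZXd2eqeBKIdXd3l5d3iIh/eId1eFVC/7mHd4iHh3eIfYd3dmh1ZZaHiIeHd3d3eIh3eId4h4n1Roh3d3eIiIiGZ3iId3h3yauod4iHd3iIh3d4h3h2mItWl3h3d3d3h3iadniZdZadQUZGd3eIh3hoq2Vpl4p3mlNoRWd3h4doeYdoeXeqiJhmZnlneHV4qJWJiYhnerd4q0DPtXhnh6mEmoh4d4d2edqFn/V3aYeJhoh2aHeXVpu4h1dWh4dZeJh3d3d4h2aXZnd3JYinRTVod3eId3iHh2WXiHh3Zsx3d4iHiHd4hpha5nc3dkX/h4d4iIl3d2WYd3efeId2mXd3d4iIdneGd4Z3Z2eHiXR3eIh4iHd3h6mHd3eId4mUaHd3d3eIeIeId3d3dWeKtnh4d3eIh3iYVnh3eKZ4ioeGaHiIiId4qFV3l3loyIdXZneIh4h3eIh3d3d4aLyFaGind4d4d4iHd5pnhYh5ZIl72IiId3eIeHiKeHvneGaZZ4iHd4h4d3iHd4hptUjImGZnd3iId3eIh3eHllVYuGZ3eId4iHd3iIiHd4d3d4hmeI"/>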